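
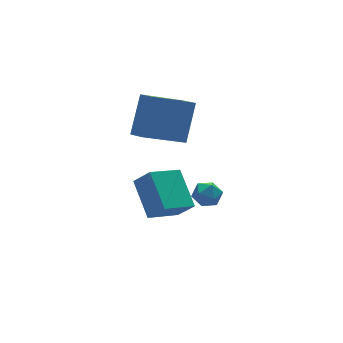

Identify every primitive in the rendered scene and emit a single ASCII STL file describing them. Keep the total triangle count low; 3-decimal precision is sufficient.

solid 
facet normal -0.990 -0.142 -0.007
outer loop
vertex -0.126 0.867 -2.901
vertex -0.032 0.221 -3.064
vertex -0.063 0.404 -2.417
endloop
endfacet
facet normal -0.809 0.368 0.458
outer loop
vertex -0.126 0.867 -2.901
vertex -0.063 0.404 -2.417
vertex 0.244 1.0 -2.354
endloop
endfacet
facet normal -0.464 0.880 0.100
outer loop
vertex -0.126 0.867 -2.901
vertex 0.244 1.0 -2.354
vertex 0.464 1.185 -2.962
endloop
endfacet
facet normal -0.431 0.687 -0.586
outer loop
vertex -0.126 0.867 -2.901
vertex 0.464 1.185 -2.962
vertex 0.294 0.704 -3.401
endloop
endfacet
facet normal -0.756 0.055 -0.653
outer loop
vertex -0.126 0.867 -2.901
vertex 0.294 0.704 -3.401
vertex -0.032 0.221 -3.064
endloop
endfacet
facet normal -0.356 0.085 0.930
outer loop
vertex 0.244 1.0 -2.354
vertex -0.063 0.404 -2.417
vertex 0.566 0.436 -2.179
endloop
endfacet
facet normal -0.647 -0.741 0.179
outer loop
vertex -0.063 0.404 -2.417
vertex -0.032 0.221 -3.064
vertex 0.396 -0.045 -2.618
endloop
endfacet
facet normal -0.269 -0.422 -0.866
outer loop
vertex -0.032 0.221 -3.064
vertex 0.294 0.704 -3.401
vertex 0.616 0.14 -3.226
endloop
endfacet
facet normal 0.256 0.601 -0.757
outer loop
vertex 0.294 0.704 -3.401
vertex 0.464 1.185 -2.962
vertex 0.923 0.736 -3.163
endloop
endfacet
facet normal 0.202 0.914 0.351
outer loop
vertex 0.464 1.185 -2.962
vertex 0.244 1.0 -2.354
vertex 0.892 0.919 -2.516
endloop
endfacet
facet normal 0.431 -0.687 0.586
outer loop
vertex 0.986 0.273 -2.679
vertex 0.566 0.436 -2.179
vertex 0.396 -0.045 -2.618
endloop
endfacet
facet normal 0.464 -0.880 -0.100
outer loop
vertex 0.986 0.273 -2.679
vertex 0.396 -0.045 -2.618
vertex 0.616 0.14 -3.226
endloop
endfacet
facet normal 0.809 -0.368 -0.458
outer loop
vertex 0.986 0.273 -2.679
vertex 0.616 0.14 -3.226
vertex 0.923 0.736 -3.163
endloop
endfacet
facet normal 0.990 0.142 0.007
outer loop
vertex 0.986 0.273 -2.679
vertex 0.923 0.736 -3.163
vertex 0.892 0.919 -2.516
endloop
endfacet
facet normal 0.756 -0.055 0.653
outer loop
vertex 0.986 0.273 -2.679
vertex 0.892 0.919 -2.516
vertex 0.566 0.436 -2.179
endloop
endfacet
facet normal -0.256 -0.601 0.757
outer loop
vertex 0.396 -0.045 -2.618
vertex 0.566 0.436 -2.179
vertex -0.063 0.404 -2.417
endloop
endfacet
facet normal -0.202 -0.914 -0.351
outer loop
vertex 0.616 0.14 -3.226
vertex 0.396 -0.045 -2.618
vertex -0.032 0.221 -3.064
endloop
endfacet
facet normal 0.356 -0.085 -0.930
outer loop
vertex 0.923 0.736 -3.163
vertex 0.616 0.14 -3.226
vertex 0.294 0.704 -3.401
endloop
endfacet
facet normal 0.647 0.741 -0.179
outer loop
vertex 0.892 0.919 -2.516
vertex 0.923 0.736 -3.163
vertex 0.464 1.185 -2.962
endloop
endfacet
facet normal 0.269 0.422 0.866
outer loop
vertex 0.566 0.436 -2.179
vertex 0.892 0.919 -2.516
vertex 0.244 1.0 -2.354
endloop
endfacet
facet normal -0.372 0.549 -0.749
outer loop
vertex -3.361 -1.411 -1.082
vertex -3.142 0.08 -0.098
vertex -1.953 -1.239 -1.656
endloop
endfacet
facet normal -0.121 -0.829 -0.546
outer loop
vertex -1.558 -1.82 -0.862
vertex -3.361 -1.411 -1.082
vertex -1.953 -1.239 -1.656
endloop
endfacet
facet normal -0.373 0.548 -0.749
outer loop
vertex -1.953 -1.239 -1.656
vertex -3.142 0.08 -0.098
vertex -1.734 0.253 -0.672
endloop
endfacet
facet normal 0.920 0.113 -0.375
outer loop
vertex -1.734 0.253 -0.672
vertex -1.558 -1.82 -0.862
vertex -1.953 -1.239 -1.656
endloop
endfacet
facet normal -0.920 -0.113 0.375
outer loop
vertex -3.361 -1.411 -1.082
vertex -2.747 -0.501 0.696
vertex -3.142 0.08 -0.098
endloop
endfacet
facet normal -0.121 -0.828 -0.547
outer loop
vertex -2.966 -1.993 -0.288
vertex -3.361 -1.411 -1.082
vertex -1.558 -1.82 -0.862
endloop
endfacet
facet normal -0.920 -0.112 0.375
outer loop
vertex -2.966 -1.993 -0.288
vertex -2.747 -0.501 0.696
vertex -3.361 -1.411 -1.082
endloop
endfacet
facet normal 0.121 0.829 0.546
outer loop
vertex -3.142 0.08 -0.098
vertex -2.747 -0.501 0.696
vertex -1.734 0.253 -0.672
endloop
endfacet
facet normal 0.920 0.113 -0.375
outer loop
vertex -1.339 -0.329 0.122
vertex -1.558 -1.82 -0.862
vertex -1.734 0.253 -0.672
endloop
endfacet
facet normal 0.122 0.828 0.547
outer loop
vertex -1.734 0.253 -0.672
vertex -2.747 -0.501 0.696
vertex -1.339 -0.329 0.122
endloop
endfacet
facet normal 0.373 -0.549 0.748
outer loop
vertex -1.339 -0.329 0.122
vertex -2.966 -1.993 -0.288
vertex -1.558 -1.82 -0.862
endloop
endfacet
facet normal 0.372 -0.548 0.749
outer loop
vertex -2.747 -0.501 0.696
vertex -2.966 -1.993 -0.288
vertex -1.339 -0.329 0.122
endloop
endfacet
facet normal -0.880 0.059 0.471
outer loop
vertex -1.388 1.722 3.054
vertex -1.499 2.456 2.755
vertex -2.255 0.968 1.529
endloop
endfacet
facet normal 0.140 -0.917 0.374
outer loop
vertex -0.381 0.844 0.525
vertex -1.388 1.722 3.054
vertex -2.255 0.968 1.529
endloop
endfacet
facet normal -0.880 0.058 0.472
outer loop
vertex -2.255 0.968 1.529
vertex -1.499 2.456 2.755
vertex -2.367 1.701 1.23
endloop
endfacet
facet normal -0.454 -0.395 -0.799
outer loop
vertex -2.367 1.701 1.23
vertex -0.381 0.844 0.525
vertex -2.255 0.968 1.529
endloop
endfacet
facet normal 0.454 0.394 0.799
outer loop
vertex -1.388 1.722 3.054
vertex 0.375 2.332 1.751
vertex -1.499 2.456 2.755
endloop
endfacet
facet normal 0.140 -0.917 0.374
outer loop
vertex 0.487 1.599 2.05
vertex -1.388 1.722 3.054
vertex -0.381 0.844 0.525
endloop
endfacet
facet normal 0.454 0.395 0.799
outer loop
vertex 0.487 1.599 2.05
vertex 0.375 2.332 1.751
vertex -1.388 1.722 3.054
endloop
endfacet
facet normal -0.140 0.917 -0.374
outer loop
vertex -1.499 2.456 2.755
vertex 0.375 2.332 1.751
vertex -2.367 1.701 1.23
endloop
endfacet
facet normal -0.454 -0.394 -0.799
outer loop
vertex -0.492 1.578 0.226
vertex -0.381 0.844 0.525
vertex -2.367 1.701 1.23
endloop
endfacet
facet normal -0.140 0.917 -0.374
outer loop
vertex -2.367 1.701 1.23
vertex 0.375 2.332 1.751
vertex -0.492 1.578 0.226
endloop
endfacet
facet normal 0.880 -0.059 -0.472
outer loop
vertex -0.492 1.578 0.226
vertex 0.487 1.599 2.05
vertex -0.381 0.844 0.525
endloop
endfacet
facet normal 0.880 -0.058 -0.472
outer loop
vertex 0.375 2.332 1.751
vertex 0.487 1.599 2.05
vertex -0.492 1.578 0.226
endloop
endfacet

endsolid


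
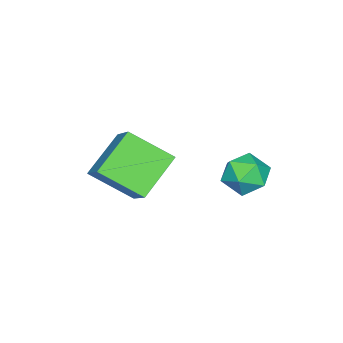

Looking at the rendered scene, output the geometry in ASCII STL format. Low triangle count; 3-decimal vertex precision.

solid 
facet normal -0.507 0.437 0.743
outer loop
vertex 0.669 3.04 0.352
vertex 0.691 2.131 0.901
vertex 1.473 2.841 1.017
endloop
endfacet
facet normal -0.102 0.912 0.396
outer loop
vertex 0.669 3.04 0.352
vertex 1.473 2.841 1.017
vertex 1.664 3.275 0.067
endloop
endfacet
facet normal -0.298 0.910 -0.289
outer loop
vertex 0.669 3.04 0.352
vertex 1.664 3.275 0.067
vertex 1.0 2.835 -0.635
endloop
endfacet
facet normal -0.824 0.433 -0.366
outer loop
vertex 0.669 3.04 0.352
vertex 1.0 2.835 -0.635
vertex 0.399 2.128 -0.12
endloop
endfacet
facet normal -0.952 0.141 0.272
outer loop
vertex 0.669 3.04 0.352
vertex 0.399 2.128 -0.12
vertex 0.691 2.131 0.901
endloop
endfacet
facet normal 0.577 0.693 0.433
outer loop
vertex 1.664 3.275 0.067
vertex 1.473 2.841 1.017
vertex 2.301 2.512 0.44
endloop
endfacet
facet normal -0.078 -0.077 0.994
outer loop
vertex 1.473 2.841 1.017
vertex 0.691 2.131 0.901
vertex 1.7 1.805 0.955
endloop
endfacet
facet normal -0.799 -0.555 0.230
outer loop
vertex 0.691 2.131 0.901
vertex 0.399 2.128 -0.12
vertex 1.036 1.365 0.253
endloop
endfacet
facet normal -0.591 -0.082 -0.802
outer loop
vertex 0.399 2.128 -0.12
vertex 1.0 2.835 -0.635
vertex 1.227 1.799 -0.697
endloop
endfacet
facet normal 0.259 0.689 -0.677
outer loop
vertex 1.0 2.835 -0.635
vertex 1.664 3.275 0.067
vertex 2.009 2.509 -0.581
endloop
endfacet
facet normal 0.824 -0.433 0.366
outer loop
vertex 2.031 1.6 -0.032
vertex 2.301 2.512 0.44
vertex 1.7 1.805 0.955
endloop
endfacet
facet normal 0.298 -0.910 0.289
outer loop
vertex 2.031 1.6 -0.032
vertex 1.7 1.805 0.955
vertex 1.036 1.365 0.253
endloop
endfacet
facet normal 0.102 -0.912 -0.396
outer loop
vertex 2.031 1.6 -0.032
vertex 1.036 1.365 0.253
vertex 1.227 1.799 -0.697
endloop
endfacet
facet normal 0.507 -0.437 -0.743
outer loop
vertex 2.031 1.6 -0.032
vertex 1.227 1.799 -0.697
vertex 2.009 2.509 -0.581
endloop
endfacet
facet normal 0.952 -0.141 -0.272
outer loop
vertex 2.031 1.6 -0.032
vertex 2.009 2.509 -0.581
vertex 2.301 2.512 0.44
endloop
endfacet
facet normal 0.591 0.082 0.802
outer loop
vertex 1.7 1.805 0.955
vertex 2.301 2.512 0.44
vertex 1.473 2.841 1.017
endloop
endfacet
facet normal -0.259 -0.689 0.677
outer loop
vertex 1.036 1.365 0.253
vertex 1.7 1.805 0.955
vertex 0.691 2.131 0.901
endloop
endfacet
facet normal -0.577 -0.693 -0.433
outer loop
vertex 1.227 1.799 -0.697
vertex 1.036 1.365 0.253
vertex 0.399 2.128 -0.12
endloop
endfacet
facet normal 0.078 0.077 -0.994
outer loop
vertex 2.009 2.509 -0.581
vertex 1.227 1.799 -0.697
vertex 1.0 2.835 -0.635
endloop
endfacet
facet normal 0.799 0.555 -0.230
outer loop
vertex 2.301 2.512 0.44
vertex 2.009 2.509 -0.581
vertex 1.664 3.275 0.067
endloop
endfacet
facet normal -0.806 0.148 0.573
outer loop
vertex 2.33 -2.738 1.285
vertex 3.474 -1.581 2.597
vertex 1.848 -0.975 0.152
endloop
endfacet
facet normal -0.548 -0.553 -0.628
outer loop
vertex 3.606 -1.299 -1.097
vertex 2.33 -2.738 1.285
vertex 1.848 -0.975 0.152
endloop
endfacet
facet normal -0.806 0.149 0.573
outer loop
vertex 1.848 -0.975 0.152
vertex 3.474 -1.581 2.597
vertex 2.993 0.181 1.463
endloop
endfacet
facet normal -0.224 0.820 -0.527
outer loop
vertex 2.993 0.181 1.463
vertex 3.606 -1.299 -1.097
vertex 1.848 -0.975 0.152
endloop
endfacet
facet normal 0.224 -0.820 0.528
outer loop
vertex 2.33 -2.738 1.285
vertex 5.232 -1.905 1.348
vertex 3.474 -1.581 2.597
endloop
endfacet
facet normal -0.548 -0.553 -0.628
outer loop
vertex 4.087 -3.061 0.037
vertex 2.33 -2.738 1.285
vertex 3.606 -1.299 -1.097
endloop
endfacet
facet normal 0.224 -0.820 0.527
outer loop
vertex 4.087 -3.061 0.037
vertex 5.232 -1.905 1.348
vertex 2.33 -2.738 1.285
endloop
endfacet
facet normal 0.548 0.553 0.627
outer loop
vertex 3.474 -1.581 2.597
vertex 5.232 -1.905 1.348
vertex 2.993 0.181 1.463
endloop
endfacet
facet normal -0.224 0.820 -0.527
outer loop
vertex 4.75 -0.142 0.215
vertex 3.606 -1.299 -1.097
vertex 2.993 0.181 1.463
endloop
endfacet
facet normal 0.548 0.553 0.628
outer loop
vertex 2.993 0.181 1.463
vertex 5.232 -1.905 1.348
vertex 4.75 -0.142 0.215
endloop
endfacet
facet normal 0.806 -0.148 -0.572
outer loop
vertex 4.75 -0.142 0.215
vertex 4.087 -3.061 0.037
vertex 3.606 -1.299 -1.097
endloop
endfacet
facet normal 0.806 -0.148 -0.573
outer loop
vertex 5.232 -1.905 1.348
vertex 4.087 -3.061 0.037
vertex 4.75 -0.142 0.215
endloop
endfacet

endsolid


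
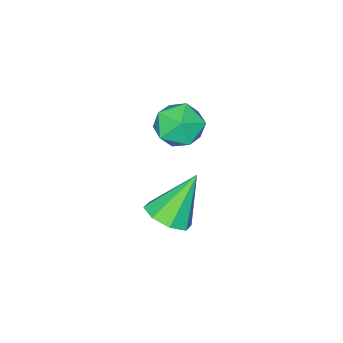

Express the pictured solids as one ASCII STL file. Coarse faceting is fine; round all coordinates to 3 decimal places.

solid 
facet normal 0.543 -0.141 -0.828
outer loop
vertex -2.157 0.257 -3.912
vertex -2.836 0.233 -4.353
vertex -2.326 0.817 -4.118
endloop
endfacet
facet normal 0.528 0.429 0.733
outer loop
vertex -2.157 0.257 -3.912
vertex -2.326 0.817 -4.118
vertex -3.824 0.487 -2.847
endloop
endfacet
facet normal 0.543 -0.141 -0.828
outer loop
vertex -2.326 0.817 -4.118
vertex -2.836 0.233 -4.353
vertex -2.794 1.034 -4.462
endloop
endfacet
facet normal 0.133 0.910 0.393
outer loop
vertex -2.326 0.817 -4.118
vertex -2.794 1.034 -4.462
vertex -3.824 0.487 -2.847
endloop
endfacet
facet normal 0.543 -0.141 -0.828
outer loop
vertex -2.794 1.034 -4.462
vertex -2.836 0.233 -4.353
vertex -3.286 0.782 -4.742
endloop
endfacet
facet normal -0.459 0.888 0.008
outer loop
vertex -2.794 1.034 -4.462
vertex -3.286 0.782 -4.742
vertex -3.824 0.487 -2.847
endloop
endfacet
facet normal 0.544 -0.141 -0.827
outer loop
vertex -3.286 0.782 -4.742
vertex -2.836 0.233 -4.353
vertex -3.515 0.208 -4.795
endloop
endfacet
facet normal -0.904 0.379 -0.198
outer loop
vertex -3.286 0.782 -4.742
vertex -3.515 0.208 -4.795
vertex -3.824 0.487 -2.847
endloop
endfacet
facet normal 0.544 -0.140 -0.828
outer loop
vertex -3.515 0.208 -4.795
vertex -2.836 0.233 -4.353
vertex -3.345 -0.351 -4.589
endloop
endfacet
facet normal -0.940 -0.324 -0.103
outer loop
vertex -3.515 0.208 -4.795
vertex -3.345 -0.351 -4.589
vertex -3.824 0.487 -2.847
endloop
endfacet
facet normal 0.544 -0.139 -0.828
outer loop
vertex -3.345 -0.351 -4.589
vertex -2.836 0.233 -4.353
vertex -2.877 -0.569 -4.245
endloop
endfacet
facet normal -0.547 -0.803 0.236
outer loop
vertex -3.345 -0.351 -4.589
vertex -2.877 -0.569 -4.245
vertex -3.824 0.487 -2.847
endloop
endfacet
facet normal 0.543 -0.139 -0.828
outer loop
vertex -2.877 -0.569 -4.245
vertex -2.836 0.233 -4.353
vertex -2.385 -0.317 -3.965
endloop
endfacet
facet normal 0.046 -0.782 0.622
outer loop
vertex -2.877 -0.569 -4.245
vertex -2.385 -0.317 -3.965
vertex -3.824 0.487 -2.847
endloop
endfacet
facet normal 0.543 -0.139 -0.828
outer loop
vertex -2.385 -0.317 -3.965
vertex -2.836 0.233 -4.353
vertex -2.157 0.257 -3.912
endloop
endfacet
facet normal 0.491 -0.272 0.828
outer loop
vertex -2.385 -0.317 -3.965
vertex -2.157 0.257 -3.912
vertex -3.824 0.487 -2.847
endloop
endfacet
facet normal 0.166 0.936 0.310
outer loop
vertex -3.279 0.704 -0.89
vertex -4.001 0.664 -0.383
vertex -3.218 0.417 -0.056
endloop
endfacet
facet normal 0.779 0.608 0.152
outer loop
vertex -3.279 0.704 -0.89
vertex -3.218 0.417 -0.056
vertex -2.772 0.006 -0.699
endloop
endfacet
facet normal 0.749 0.399 -0.529
outer loop
vertex -3.279 0.704 -0.89
vertex -2.772 0.006 -0.699
vertex -3.279 -0.001 -1.422
endloop
endfacet
facet normal 0.115 0.598 -0.793
outer loop
vertex -3.279 0.704 -0.89
vertex -3.279 -0.001 -1.422
vertex -4.039 0.405 -1.226
endloop
endfacet
facet normal -0.244 0.930 -0.275
outer loop
vertex -3.279 0.704 -0.89
vertex -4.039 0.405 -1.226
vertex -4.001 0.664 -0.383
endloop
endfacet
facet normal 0.828 0.023 0.560
outer loop
vertex -2.772 0.006 -0.699
vertex -3.218 0.417 -0.056
vertex -3.181 -0.465 -0.074
endloop
endfacet
facet normal -0.165 0.556 0.815
outer loop
vertex -3.218 0.417 -0.056
vertex -4.001 0.664 -0.383
vertex -3.941 -0.059 0.122
endloop
endfacet
facet normal -0.828 0.546 -0.130
outer loop
vertex -4.001 0.664 -0.383
vertex -4.039 0.405 -1.226
vertex -4.448 -0.066 -0.601
endloop
endfacet
facet normal -0.245 0.010 -0.969
outer loop
vertex -4.039 0.405 -1.226
vertex -3.279 -0.001 -1.422
vertex -4.002 -0.477 -1.244
endloop
endfacet
facet normal 0.779 -0.315 -0.543
outer loop
vertex -3.279 -0.001 -1.422
vertex -2.772 0.006 -0.699
vertex -3.219 -0.724 -0.917
endloop
endfacet
facet normal -0.115 -0.598 0.793
outer loop
vertex -3.941 -0.764 -0.41
vertex -3.181 -0.465 -0.074
vertex -3.941 -0.059 0.122
endloop
endfacet
facet normal -0.749 -0.399 0.529
outer loop
vertex -3.941 -0.764 -0.41
vertex -3.941 -0.059 0.122
vertex -4.448 -0.066 -0.601
endloop
endfacet
facet normal -0.779 -0.608 -0.152
outer loop
vertex -3.941 -0.764 -0.41
vertex -4.448 -0.066 -0.601
vertex -4.002 -0.477 -1.244
endloop
endfacet
facet normal -0.166 -0.936 -0.310
outer loop
vertex -3.941 -0.764 -0.41
vertex -4.002 -0.477 -1.244
vertex -3.219 -0.724 -0.917
endloop
endfacet
facet normal 0.244 -0.930 0.275
outer loop
vertex -3.941 -0.764 -0.41
vertex -3.219 -0.724 -0.917
vertex -3.181 -0.465 -0.074
endloop
endfacet
facet normal 0.245 -0.010 0.969
outer loop
vertex -3.941 -0.059 0.122
vertex -3.181 -0.465 -0.074
vertex -3.218 0.417 -0.056
endloop
endfacet
facet normal -0.779 0.315 0.543
outer loop
vertex -4.448 -0.066 -0.601
vertex -3.941 -0.059 0.122
vertex -4.001 0.664 -0.383
endloop
endfacet
facet normal -0.828 -0.023 -0.560
outer loop
vertex -4.002 -0.477 -1.244
vertex -4.448 -0.066 -0.601
vertex -4.039 0.405 -1.226
endloop
endfacet
facet normal 0.165 -0.556 -0.815
outer loop
vertex -3.219 -0.724 -0.917
vertex -4.002 -0.477 -1.244
vertex -3.279 -0.001 -1.422
endloop
endfacet
facet normal 0.828 -0.546 0.130
outer loop
vertex -3.181 -0.465 -0.074
vertex -3.219 -0.724 -0.917
vertex -2.772 0.006 -0.699
endloop
endfacet

endsolid


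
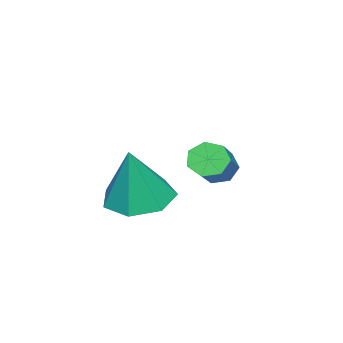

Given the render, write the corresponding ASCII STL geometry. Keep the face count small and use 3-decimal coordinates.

solid 
facet normal -0.810 -0.298 -0.505
outer loop
vertex -3.172 -0.44 -1.831
vertex -3.514 -0.426 -1.29
vertex -3.421 0.043 -1.716
endloop
endfacet
facet normal 0.378 0.394 -0.838
outer loop
vertex -3.172 -0.44 -1.831
vertex -3.421 0.043 -1.716
vertex -1.503 0.173 -0.79
endloop
endfacet
facet normal 0.378 0.395 -0.838
outer loop
vertex -1.503 0.173 -0.79
vertex -3.421 0.043 -1.716
vertex -1.753 0.656 -0.675
endloop
endfacet
facet normal 0.809 0.298 0.507
outer loop
vertex -1.503 0.173 -0.79
vertex -1.753 0.656 -0.675
vertex -1.846 0.186 -0.25
endloop
endfacet
facet normal -0.809 -0.299 -0.506
outer loop
vertex -3.421 0.043 -1.716
vertex -3.514 -0.426 -1.29
vertex -3.741 0.172 -1.28
endloop
endfacet
facet normal -0.116 0.926 -0.359
outer loop
vertex -3.421 0.043 -1.716
vertex -3.741 0.172 -1.28
vertex -1.753 0.656 -0.675
endloop
endfacet
facet normal -0.116 0.926 -0.359
outer loop
vertex -1.753 0.656 -0.675
vertex -3.741 0.172 -1.28
vertex -2.072 0.785 -0.239
endloop
endfacet
facet normal 0.810 0.296 0.505
outer loop
vertex -1.753 0.656 -0.675
vertex -2.072 0.785 -0.239
vertex -1.846 0.186 -0.25
endloop
endfacet
facet normal -0.810 -0.299 -0.504
outer loop
vertex -3.741 0.172 -1.28
vertex -3.514 -0.426 -1.29
vertex -3.889 -0.149 -0.852
endloop
endfacet
facet normal -0.522 0.759 0.389
outer loop
vertex -3.741 0.172 -1.28
vertex -3.889 -0.149 -0.852
vertex -2.072 0.785 -0.239
endloop
endfacet
facet normal -0.522 0.760 0.388
outer loop
vertex -2.072 0.785 -0.239
vertex -3.889 -0.149 -0.852
vertex -2.221 0.464 0.189
endloop
endfacet
facet normal 0.811 0.297 0.505
outer loop
vertex -2.072 0.785 -0.239
vertex -2.221 0.464 0.189
vertex -1.846 0.186 -0.25
endloop
endfacet
facet normal -0.810 -0.297 -0.506
outer loop
vertex -3.889 -0.149 -0.852
vertex -3.514 -0.426 -1.29
vertex -3.756 -0.679 -0.754
endloop
endfacet
facet normal -0.535 0.022 0.845
outer loop
vertex -3.889 -0.149 -0.852
vertex -3.756 -0.679 -0.754
vertex -2.221 0.464 0.189
endloop
endfacet
facet normal -0.535 0.021 0.845
outer loop
vertex -2.221 0.464 0.189
vertex -3.756 -0.679 -0.754
vertex -2.087 -0.066 0.287
endloop
endfacet
facet normal 0.811 0.298 0.504
outer loop
vertex -2.221 0.464 0.189
vertex -2.087 -0.066 0.287
vertex -1.846 0.186 -0.25
endloop
endfacet
facet normal -0.810 -0.297 -0.506
outer loop
vertex -3.756 -0.679 -0.754
vertex -3.514 -0.426 -1.29
vertex -3.44 -1.019 -1.06
endloop
endfacet
facet normal -0.145 -0.733 0.665
outer loop
vertex -3.756 -0.679 -0.754
vertex -3.44 -1.019 -1.06
vertex -2.087 -0.066 0.287
endloop
endfacet
facet normal -0.145 -0.733 0.665
outer loop
vertex -2.087 -0.066 0.287
vertex -3.44 -1.019 -1.06
vertex -1.772 -0.406 -0.019
endloop
endfacet
facet normal 0.811 0.298 0.504
outer loop
vertex -2.087 -0.066 0.287
vertex -1.772 -0.406 -0.019
vertex -1.846 0.186 -0.25
endloop
endfacet
facet normal -0.811 -0.297 -0.504
outer loop
vertex -3.44 -1.019 -1.06
vertex -3.514 -0.426 -1.29
vertex -3.181 -0.913 -1.539
endloop
endfacet
facet normal 0.354 -0.935 -0.016
outer loop
vertex -3.44 -1.019 -1.06
vertex -3.181 -0.913 -1.539
vertex -1.772 -0.406 -0.019
endloop
endfacet
facet normal 0.353 -0.935 -0.015
outer loop
vertex -1.772 -0.406 -0.019
vertex -3.181 -0.913 -1.539
vertex -1.512 -0.3 -0.498
endloop
endfacet
facet normal 0.810 0.298 0.505
outer loop
vertex -1.772 -0.406 -0.019
vertex -1.512 -0.3 -0.498
vertex -1.846 0.186 -0.25
endloop
endfacet
facet normal -0.811 -0.296 -0.505
outer loop
vertex -3.181 -0.913 -1.539
vertex -3.514 -0.426 -1.29
vertex -3.172 -0.44 -1.831
endloop
endfacet
facet normal 0.586 -0.434 -0.684
outer loop
vertex -3.181 -0.913 -1.539
vertex -3.172 -0.44 -1.831
vertex -1.512 -0.3 -0.498
endloop
endfacet
facet normal 0.586 -0.434 -0.684
outer loop
vertex -1.512 -0.3 -0.498
vertex -3.172 -0.44 -1.831
vertex -1.503 0.173 -0.79
endloop
endfacet
facet normal 0.809 0.297 0.507
outer loop
vertex -1.512 -0.3 -0.498
vertex -1.503 0.173 -0.79
vertex -1.846 0.186 -0.25
endloop
endfacet
facet normal -0.295 -0.015 -0.955
outer loop
vertex 0.611 -1.712 -1.575
vertex -0.198 -1.055 -1.335
vertex 0.795 -0.805 -1.646
endloop
endfacet
facet normal 0.971 -0.185 0.154
outer loop
vertex 0.611 -1.712 -1.575
vertex 0.795 -0.805 -1.646
vertex 0.398 -1.025 0.595
endloop
endfacet
facet normal -0.295 -0.015 -0.955
outer loop
vertex 0.795 -0.805 -1.646
vertex -0.198 -1.055 -1.335
vertex 0.23 -0.086 -1.483
endloop
endfacet
facet normal 0.792 0.578 0.197
outer loop
vertex 0.795 -0.805 -1.646
vertex 0.23 -0.086 -1.483
vertex 0.398 -1.025 0.595
endloop
endfacet
facet normal -0.296 -0.015 -0.955
outer loop
vertex 0.23 -0.086 -1.483
vertex -0.198 -1.055 -1.335
vertex -0.657 -0.097 -1.208
endloop
endfacet
facet normal 0.113 0.909 0.402
outer loop
vertex 0.23 -0.086 -1.483
vertex -0.657 -0.097 -1.208
vertex 0.398 -1.025 0.595
endloop
endfacet
facet normal -0.296 -0.015 -0.955
outer loop
vertex -0.657 -0.097 -1.208
vertex -0.198 -1.055 -1.335
vertex -1.198 -0.829 -1.029
endloop
endfacet
facet normal -0.556 0.561 0.614
outer loop
vertex -0.657 -0.097 -1.208
vertex -1.198 -0.829 -1.029
vertex 0.398 -1.025 0.595
endloop
endfacet
facet normal -0.295 -0.014 -0.955
outer loop
vertex -1.198 -0.829 -1.029
vertex -0.198 -1.055 -1.335
vertex -0.987 -1.732 -1.081
endloop
endfacet
facet normal -0.710 -0.205 0.673
outer loop
vertex -1.198 -0.829 -1.029
vertex -0.987 -1.732 -1.081
vertex 0.398 -1.025 0.595
endloop
endfacet
facet normal -0.295 -0.015 -0.955
outer loop
vertex -0.987 -1.732 -1.081
vertex -0.198 -1.055 -1.335
vertex -0.182 -2.125 -1.323
endloop
endfacet
facet normal -0.235 -0.811 0.536
outer loop
vertex -0.987 -1.732 -1.081
vertex -0.182 -2.125 -1.323
vertex 0.398 -1.025 0.595
endloop
endfacet
facet normal -0.296 -0.015 -0.955
outer loop
vertex -0.182 -2.125 -1.323
vertex -0.198 -1.055 -1.335
vertex 0.611 -1.712 -1.575
endloop
endfacet
facet normal 0.514 -0.802 0.304
outer loop
vertex -0.182 -2.125 -1.323
vertex 0.611 -1.712 -1.575
vertex 0.398 -1.025 0.595
endloop
endfacet

endsolid


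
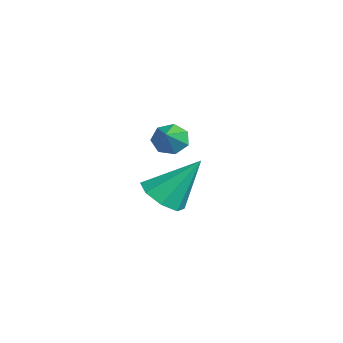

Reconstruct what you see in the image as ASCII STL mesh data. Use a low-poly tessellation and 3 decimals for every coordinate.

solid 
facet normal -0.760 0.319 -0.567
outer loop
vertex 1.939 0.486 0.266
vertex 1.553 0.421 0.747
vertex 1.884 0.918 0.583
endloop
endfacet
facet normal 0.920 0.301 -0.250
outer loop
vertex 1.939 0.486 0.266
vertex 1.884 0.918 0.583
vertex 2.367 0.079 1.353
endloop
endfacet
facet normal -0.760 0.320 -0.565
outer loop
vertex 1.884 0.918 0.583
vertex 1.553 0.421 0.747
vertex 1.581 0.975 1.023
endloop
endfacet
facet normal 0.637 0.687 0.349
outer loop
vertex 1.884 0.918 0.583
vertex 1.581 0.975 1.023
vertex 2.367 0.079 1.353
endloop
endfacet
facet normal -0.760 0.320 -0.566
outer loop
vertex 1.581 0.975 1.023
vertex 1.553 0.421 0.747
vertex 1.256 0.615 1.256
endloop
endfacet
facet normal 0.138 0.447 0.884
outer loop
vertex 1.581 0.975 1.023
vertex 1.256 0.615 1.256
vertex 2.367 0.079 1.353
endloop
endfacet
facet normal -0.761 0.319 -0.565
outer loop
vertex 1.256 0.615 1.256
vertex 1.553 0.421 0.747
vertex 1.155 0.108 1.106
endloop
endfacet
facet normal -0.199 -0.241 0.950
outer loop
vertex 1.256 0.615 1.256
vertex 1.155 0.108 1.106
vertex 2.367 0.079 1.353
endloop
endfacet
facet normal -0.761 0.318 -0.566
outer loop
vertex 1.155 0.108 1.106
vertex 1.553 0.421 0.747
vertex 1.354 -0.163 0.686
endloop
endfacet
facet normal -0.122 -0.859 0.497
outer loop
vertex 1.155 0.108 1.106
vertex 1.354 -0.163 0.686
vertex 2.367 0.079 1.353
endloop
endfacet
facet normal -0.760 0.318 -0.566
outer loop
vertex 1.354 -0.163 0.686
vertex 1.553 0.421 0.747
vertex 1.703 0.005 0.312
endloop
endfacet
facet normal 0.312 -0.941 -0.132
outer loop
vertex 1.354 -0.163 0.686
vertex 1.703 0.005 0.312
vertex 2.367 0.079 1.353
endloop
endfacet
facet normal -0.760 0.319 -0.567
outer loop
vertex 1.703 0.005 0.312
vertex 1.553 0.421 0.747
vertex 1.939 0.486 0.266
endloop
endfacet
facet normal 0.776 -0.425 -0.465
outer loop
vertex 1.703 0.005 0.312
vertex 1.939 0.486 0.266
vertex 2.367 0.079 1.353
endloop
endfacet
facet normal -0.125 -0.607 -0.785
outer loop
vertex -0.899 0.708 -3.418
vertex -1.8 0.969 -3.476
vertex -0.993 1.279 -3.845
endloop
endfacet
facet normal 0.956 0.260 0.137
outer loop
vertex -0.899 0.708 -3.418
vertex -0.993 1.279 -3.845
vertex -1.54 2.231 -1.844
endloop
endfacet
facet normal -0.126 -0.607 -0.785
outer loop
vertex -0.993 1.279 -3.845
vertex -1.8 0.969 -3.476
vertex -1.56 1.669 -4.056
endloop
endfacet
facet normal 0.605 0.770 -0.201
outer loop
vertex -0.993 1.279 -3.845
vertex -1.56 1.669 -4.056
vertex -1.54 2.231 -1.844
endloop
endfacet
facet normal -0.125 -0.607 -0.785
outer loop
vertex -1.56 1.669 -4.056
vertex -1.8 0.969 -3.476
vertex -2.267 1.648 -3.927
endloop
endfacet
facet normal -0.073 0.967 -0.245
outer loop
vertex -1.56 1.669 -4.056
vertex -2.267 1.648 -3.927
vertex -1.54 2.231 -1.844
endloop
endfacet
facet normal -0.125 -0.607 -0.784
outer loop
vertex -2.267 1.648 -3.927
vertex -1.8 0.969 -3.476
vertex -2.701 1.23 -3.534
endloop
endfacet
facet normal -0.678 0.734 0.031
outer loop
vertex -2.267 1.648 -3.927
vertex -2.701 1.23 -3.534
vertex -1.54 2.231 -1.844
endloop
endfacet
facet normal -0.125 -0.607 -0.785
outer loop
vertex -2.701 1.23 -3.534
vertex -1.8 0.969 -3.476
vertex -2.607 0.658 -3.107
endloop
endfacet
facet normal -0.859 0.208 0.467
outer loop
vertex -2.701 1.23 -3.534
vertex -2.607 0.658 -3.107
vertex -1.54 2.231 -1.844
endloop
endfacet
facet normal -0.125 -0.606 -0.785
outer loop
vertex -2.607 0.658 -3.107
vertex -1.8 0.969 -3.476
vertex -2.04 0.269 -2.897
endloop
endfacet
facet normal -0.507 -0.304 0.807
outer loop
vertex -2.607 0.658 -3.107
vertex -2.04 0.269 -2.897
vertex -1.54 2.231 -1.844
endloop
endfacet
facet normal -0.125 -0.607 -0.785
outer loop
vertex -2.04 0.269 -2.897
vertex -1.8 0.969 -3.476
vertex -1.333 0.289 -3.025
endloop
endfacet
facet normal 0.168 -0.499 0.850
outer loop
vertex -2.04 0.269 -2.897
vertex -1.333 0.289 -3.025
vertex -1.54 2.231 -1.844
endloop
endfacet
facet normal -0.125 -0.607 -0.785
outer loop
vertex -1.333 0.289 -3.025
vertex -1.8 0.969 -3.476
vertex -0.899 0.708 -3.418
endloop
endfacet
facet normal 0.775 -0.266 0.573
outer loop
vertex -1.333 0.289 -3.025
vertex -0.899 0.708 -3.418
vertex -1.54 2.231 -1.844
endloop
endfacet

endsolid


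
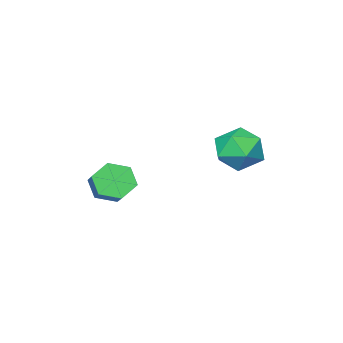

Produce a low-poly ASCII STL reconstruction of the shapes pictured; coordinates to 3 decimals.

solid 
facet normal -0.738 0.140 0.660
outer loop
vertex -2.756 2.79 2.664
vertex -2.136 2.37 3.447
vertex -2.111 3.434 3.249
endloop
endfacet
facet normal -0.762 0.632 0.144
outer loop
vertex -2.756 2.79 2.664
vertex -2.111 3.434 3.249
vertex -2.194 3.578 2.179
endloop
endfacet
facet normal -0.826 0.293 -0.482
outer loop
vertex -2.756 2.79 2.664
vertex -2.194 3.578 2.179
vertex -2.269 2.602 1.715
endloop
endfacet
facet normal -0.842 -0.408 -0.351
outer loop
vertex -2.756 2.79 2.664
vertex -2.269 2.602 1.715
vertex -2.234 1.855 2.499
endloop
endfacet
facet normal -0.788 -0.503 0.355
outer loop
vertex -2.756 2.79 2.664
vertex -2.234 1.855 2.499
vertex -2.136 2.37 3.447
endloop
endfacet
facet normal -0.139 0.980 0.143
outer loop
vertex -2.194 3.578 2.179
vertex -2.111 3.434 3.249
vertex -1.226 3.645 2.661
endloop
endfacet
facet normal -0.101 0.184 0.978
outer loop
vertex -2.111 3.434 3.249
vertex -2.136 2.37 3.447
vertex -1.191 2.898 3.445
endloop
endfacet
facet normal -0.182 -0.856 0.484
outer loop
vertex -2.136 2.37 3.447
vertex -2.234 1.855 2.499
vertex -1.266 1.922 2.981
endloop
endfacet
facet normal -0.270 -0.703 -0.658
outer loop
vertex -2.234 1.855 2.499
vertex -2.269 2.602 1.715
vertex -1.349 2.066 1.911
endloop
endfacet
facet normal -0.243 0.432 -0.869
outer loop
vertex -2.269 2.602 1.715
vertex -2.194 3.578 2.179
vertex -1.324 3.13 1.713
endloop
endfacet
facet normal 0.842 0.408 0.351
outer loop
vertex -0.704 2.71 2.496
vertex -1.226 3.645 2.661
vertex -1.191 2.898 3.445
endloop
endfacet
facet normal 0.826 -0.293 0.482
outer loop
vertex -0.704 2.71 2.496
vertex -1.191 2.898 3.445
vertex -1.266 1.922 2.981
endloop
endfacet
facet normal 0.762 -0.632 -0.144
outer loop
vertex -0.704 2.71 2.496
vertex -1.266 1.922 2.981
vertex -1.349 2.066 1.911
endloop
endfacet
facet normal 0.738 -0.140 -0.660
outer loop
vertex -0.704 2.71 2.496
vertex -1.349 2.066 1.911
vertex -1.324 3.13 1.713
endloop
endfacet
facet normal 0.788 0.503 -0.355
outer loop
vertex -0.704 2.71 2.496
vertex -1.324 3.13 1.713
vertex -1.226 3.645 2.661
endloop
endfacet
facet normal 0.270 0.703 0.658
outer loop
vertex -1.191 2.898 3.445
vertex -1.226 3.645 2.661
vertex -2.111 3.434 3.249
endloop
endfacet
facet normal 0.243 -0.432 0.869
outer loop
vertex -1.266 1.922 2.981
vertex -1.191 2.898 3.445
vertex -2.136 2.37 3.447
endloop
endfacet
facet normal 0.139 -0.980 -0.143
outer loop
vertex -1.349 2.066 1.911
vertex -1.266 1.922 2.981
vertex -2.234 1.855 2.499
endloop
endfacet
facet normal 0.101 -0.184 -0.978
outer loop
vertex -1.324 3.13 1.713
vertex -1.349 2.066 1.911
vertex -2.269 2.602 1.715
endloop
endfacet
facet normal 0.182 0.856 -0.484
outer loop
vertex -1.226 3.645 2.661
vertex -1.324 3.13 1.713
vertex -2.194 3.578 2.179
endloop
endfacet
facet normal -0.426 -0.728 -0.537
outer loop
vertex 2.711 -0.534 1.193
vertex 2.083 -0.005 0.974
vertex 2.781 -0.058 0.492
endloop
endfacet
facet normal 0.901 -0.396 -0.179
outer loop
vertex 2.711 -0.534 1.193
vertex 2.781 -0.058 0.492
vertex 3.244 0.375 1.864
endloop
endfacet
facet normal 0.900 -0.397 -0.179
outer loop
vertex 3.244 0.375 1.864
vertex 2.781 -0.058 0.492
vertex 3.315 0.851 1.164
endloop
endfacet
facet normal 0.427 0.727 0.538
outer loop
vertex 3.244 0.375 1.864
vertex 3.315 0.851 1.164
vertex 2.617 0.905 1.646
endloop
endfacet
facet normal -0.427 -0.727 -0.538
outer loop
vertex 2.781 -0.058 0.492
vertex 2.083 -0.005 0.974
vertex 2.154 0.472 0.274
endloop
endfacet
facet normal 0.522 0.287 -0.803
outer loop
vertex 2.781 -0.058 0.492
vertex 2.154 0.472 0.274
vertex 3.315 0.851 1.164
endloop
endfacet
facet normal 0.522 0.287 -0.803
outer loop
vertex 3.315 0.851 1.164
vertex 2.154 0.472 0.274
vertex 2.687 1.381 0.945
endloop
endfacet
facet normal 0.427 0.728 0.537
outer loop
vertex 3.315 0.851 1.164
vertex 2.687 1.381 0.945
vertex 2.617 0.905 1.646
endloop
endfacet
facet normal -0.427 -0.727 -0.538
outer loop
vertex 2.154 0.472 0.274
vertex 2.083 -0.005 0.974
vertex 1.456 0.525 0.756
endloop
endfacet
facet normal -0.379 0.683 -0.624
outer loop
vertex 2.154 0.472 0.274
vertex 1.456 0.525 0.756
vertex 2.687 1.381 0.945
endloop
endfacet
facet normal -0.379 0.683 -0.624
outer loop
vertex 2.687 1.381 0.945
vertex 1.456 0.525 0.756
vertex 1.989 1.434 1.427
endloop
endfacet
facet normal 0.426 0.728 0.537
outer loop
vertex 2.687 1.381 0.945
vertex 1.989 1.434 1.427
vertex 2.617 0.905 1.646
endloop
endfacet
facet normal -0.427 -0.727 -0.538
outer loop
vertex 1.456 0.525 0.756
vertex 2.083 -0.005 0.974
vertex 1.385 0.049 1.456
endloop
endfacet
facet normal -0.901 0.396 0.178
outer loop
vertex 1.456 0.525 0.756
vertex 1.385 0.049 1.456
vertex 1.989 1.434 1.427
endloop
endfacet
facet normal -0.900 0.396 0.179
outer loop
vertex 1.989 1.434 1.427
vertex 1.385 0.049 1.456
vertex 1.919 0.958 2.128
endloop
endfacet
facet normal 0.426 0.728 0.537
outer loop
vertex 1.989 1.434 1.427
vertex 1.919 0.958 2.128
vertex 2.617 0.905 1.646
endloop
endfacet
facet normal -0.427 -0.728 -0.537
outer loop
vertex 1.385 0.049 1.456
vertex 2.083 -0.005 0.974
vertex 2.013 -0.481 1.675
endloop
endfacet
facet normal -0.522 -0.287 0.803
outer loop
vertex 1.385 0.049 1.456
vertex 2.013 -0.481 1.675
vertex 1.919 0.958 2.128
endloop
endfacet
facet normal -0.522 -0.287 0.803
outer loop
vertex 1.919 0.958 2.128
vertex 2.013 -0.481 1.675
vertex 2.546 0.428 2.346
endloop
endfacet
facet normal 0.427 0.727 0.538
outer loop
vertex 1.919 0.958 2.128
vertex 2.546 0.428 2.346
vertex 2.617 0.905 1.646
endloop
endfacet
facet normal -0.426 -0.728 -0.537
outer loop
vertex 2.013 -0.481 1.675
vertex 2.083 -0.005 0.974
vertex 2.711 -0.534 1.193
endloop
endfacet
facet normal 0.379 -0.683 0.624
outer loop
vertex 2.013 -0.481 1.675
vertex 2.711 -0.534 1.193
vertex 2.546 0.428 2.346
endloop
endfacet
facet normal 0.379 -0.683 0.624
outer loop
vertex 2.546 0.428 2.346
vertex 2.711 -0.534 1.193
vertex 3.244 0.375 1.864
endloop
endfacet
facet normal 0.427 0.727 0.538
outer loop
vertex 2.546 0.428 2.346
vertex 3.244 0.375 1.864
vertex 2.617 0.905 1.646
endloop
endfacet

endsolid


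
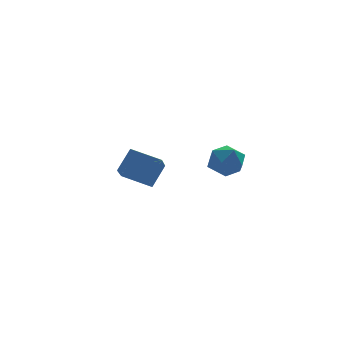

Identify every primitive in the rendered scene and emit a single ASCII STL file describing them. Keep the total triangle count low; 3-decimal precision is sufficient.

solid 
facet normal -0.798 0.514 0.315
outer loop
vertex 0.113 1.677 -2.046
vertex 0.829 2.163 -1.023
vertex 0.63 3.123 -3.096
endloop
endfacet
facet normal -0.534 -0.363 -0.763
outer loop
vertex 1.851 2.337 -3.577
vertex 0.113 1.677 -2.046
vertex 0.63 3.123 -3.096
endloop
endfacet
facet normal -0.798 0.514 0.315
outer loop
vertex 0.63 3.123 -3.096
vertex 0.829 2.163 -1.023
vertex 1.346 3.609 -2.073
endloop
endfacet
facet normal 0.278 0.777 -0.564
outer loop
vertex 1.346 3.609 -2.073
vertex 1.851 2.337 -3.577
vertex 0.63 3.123 -3.096
endloop
endfacet
facet normal -0.278 -0.777 0.564
outer loop
vertex 0.113 1.677 -2.046
vertex 2.05 1.377 -1.504
vertex 0.829 2.163 -1.023
endloop
endfacet
facet normal -0.534 -0.363 -0.763
outer loop
vertex 1.334 0.891 -2.527
vertex 0.113 1.677 -2.046
vertex 1.851 2.337 -3.577
endloop
endfacet
facet normal -0.278 -0.777 0.564
outer loop
vertex 1.334 0.891 -2.527
vertex 2.05 1.377 -1.504
vertex 0.113 1.677 -2.046
endloop
endfacet
facet normal 0.534 0.363 0.763
outer loop
vertex 0.829 2.163 -1.023
vertex 2.05 1.377 -1.504
vertex 1.346 3.609 -2.073
endloop
endfacet
facet normal 0.278 0.777 -0.564
outer loop
vertex 2.567 2.823 -2.554
vertex 1.851 2.337 -3.577
vertex 1.346 3.609 -2.073
endloop
endfacet
facet normal 0.534 0.363 0.763
outer loop
vertex 1.346 3.609 -2.073
vertex 2.05 1.377 -1.504
vertex 2.567 2.823 -2.554
endloop
endfacet
facet normal 0.798 -0.514 -0.315
outer loop
vertex 2.567 2.823 -2.554
vertex 1.334 0.891 -2.527
vertex 1.851 2.337 -3.577
endloop
endfacet
facet normal 0.798 -0.514 -0.315
outer loop
vertex 2.05 1.377 -1.504
vertex 1.334 0.891 -2.527
vertex 2.567 2.823 -2.554
endloop
endfacet
facet normal -0.371 -0.483 0.793
outer loop
vertex 3.125 -2.779 0.746
vertex 3.294 -3.571 0.343
vertex 3.922 -3.189 0.869
endloop
endfacet
facet normal -0.080 0.140 0.987
outer loop
vertex 3.125 -2.779 0.746
vertex 3.922 -3.189 0.869
vertex 3.889 -2.294 0.739
endloop
endfacet
facet normal -0.413 0.660 0.628
outer loop
vertex 3.125 -2.779 0.746
vertex 3.889 -2.294 0.739
vertex 3.239 -2.124 0.133
endloop
endfacet
facet normal -0.909 0.358 0.213
outer loop
vertex 3.125 -2.779 0.746
vertex 3.239 -2.124 0.133
vertex 2.871 -2.913 -0.111
endloop
endfacet
facet normal -0.882 -0.349 0.316
outer loop
vertex 3.125 -2.779 0.746
vertex 2.871 -2.913 -0.111
vertex 3.294 -3.571 0.343
endloop
endfacet
facet normal 0.605 0.136 0.784
outer loop
vertex 3.889 -2.294 0.739
vertex 3.922 -3.189 0.869
vertex 4.529 -2.787 0.331
endloop
endfacet
facet normal 0.134 -0.871 0.472
outer loop
vertex 3.922 -3.189 0.869
vertex 3.294 -3.571 0.343
vertex 4.161 -3.576 0.087
endloop
endfacet
facet normal -0.695 -0.654 -0.300
outer loop
vertex 3.294 -3.571 0.343
vertex 2.871 -2.913 -0.111
vertex 3.511 -3.406 -0.519
endloop
endfacet
facet normal -0.737 0.488 -0.467
outer loop
vertex 2.871 -2.913 -0.111
vertex 3.239 -2.124 0.133
vertex 3.478 -2.511 -0.649
endloop
endfacet
facet normal 0.066 0.977 0.204
outer loop
vertex 3.239 -2.124 0.133
vertex 3.889 -2.294 0.739
vertex 4.106 -2.129 -0.123
endloop
endfacet
facet normal 0.909 -0.358 -0.213
outer loop
vertex 4.275 -2.921 -0.526
vertex 4.529 -2.787 0.331
vertex 4.161 -3.576 0.087
endloop
endfacet
facet normal 0.413 -0.660 -0.628
outer loop
vertex 4.275 -2.921 -0.526
vertex 4.161 -3.576 0.087
vertex 3.511 -3.406 -0.519
endloop
endfacet
facet normal 0.080 -0.140 -0.987
outer loop
vertex 4.275 -2.921 -0.526
vertex 3.511 -3.406 -0.519
vertex 3.478 -2.511 -0.649
endloop
endfacet
facet normal 0.371 0.483 -0.793
outer loop
vertex 4.275 -2.921 -0.526
vertex 3.478 -2.511 -0.649
vertex 4.106 -2.129 -0.123
endloop
endfacet
facet normal 0.882 0.349 -0.316
outer loop
vertex 4.275 -2.921 -0.526
vertex 4.106 -2.129 -0.123
vertex 4.529 -2.787 0.331
endloop
endfacet
facet normal 0.737 -0.488 0.467
outer loop
vertex 4.161 -3.576 0.087
vertex 4.529 -2.787 0.331
vertex 3.922 -3.189 0.869
endloop
endfacet
facet normal -0.066 -0.977 -0.204
outer loop
vertex 3.511 -3.406 -0.519
vertex 4.161 -3.576 0.087
vertex 3.294 -3.571 0.343
endloop
endfacet
facet normal -0.605 -0.136 -0.784
outer loop
vertex 3.478 -2.511 -0.649
vertex 3.511 -3.406 -0.519
vertex 2.871 -2.913 -0.111
endloop
endfacet
facet normal -0.134 0.871 -0.472
outer loop
vertex 4.106 -2.129 -0.123
vertex 3.478 -2.511 -0.649
vertex 3.239 -2.124 0.133
endloop
endfacet
facet normal 0.695 0.654 0.300
outer loop
vertex 4.529 -2.787 0.331
vertex 4.106 -2.129 -0.123
vertex 3.889 -2.294 0.739
endloop
endfacet

endsolid


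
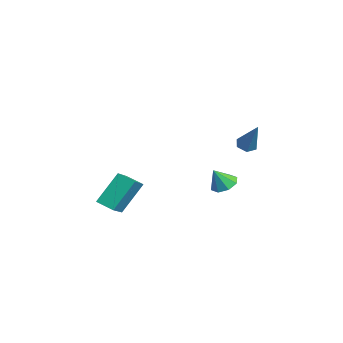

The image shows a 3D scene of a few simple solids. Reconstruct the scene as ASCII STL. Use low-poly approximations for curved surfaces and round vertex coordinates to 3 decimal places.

solid 
facet normal -0.719 0.452 -0.528
outer loop
vertex 0.691 -3.126 0.798
vertex 1.368 -2.441 0.463
vertex 1.108 -4.311 -0.784
endloop
endfacet
facet normal -0.663 -0.672 0.329
outer loop
vertex 2.172 -4.979 -0.003
vertex 0.691 -3.126 0.798
vertex 1.108 -4.311 -0.784
endloop
endfacet
facet normal -0.719 0.452 -0.528
outer loop
vertex 1.108 -4.311 -0.784
vertex 1.368 -2.441 0.463
vertex 1.785 -3.625 -1.119
endloop
endfacet
facet normal 0.207 -0.586 -0.783
outer loop
vertex 1.785 -3.625 -1.119
vertex 2.172 -4.979 -0.003
vertex 1.108 -4.311 -0.784
endloop
endfacet
facet normal -0.206 0.587 0.783
outer loop
vertex 0.691 -3.126 0.798
vertex 2.432 -3.109 1.244
vertex 1.368 -2.441 0.463
endloop
endfacet
facet normal -0.664 -0.672 0.328
outer loop
vertex 1.755 -3.795 1.579
vertex 0.691 -3.126 0.798
vertex 2.172 -4.979 -0.003
endloop
endfacet
facet normal -0.206 0.586 0.783
outer loop
vertex 1.755 -3.795 1.579
vertex 2.432 -3.109 1.244
vertex 0.691 -3.126 0.798
endloop
endfacet
facet normal 0.663 0.672 -0.328
outer loop
vertex 1.368 -2.441 0.463
vertex 2.432 -3.109 1.244
vertex 1.785 -3.625 -1.119
endloop
endfacet
facet normal 0.206 -0.587 -0.783
outer loop
vertex 2.849 -4.294 -0.338
vertex 2.172 -4.979 -0.003
vertex 1.785 -3.625 -1.119
endloop
endfacet
facet normal 0.664 0.672 -0.328
outer loop
vertex 1.785 -3.625 -1.119
vertex 2.432 -3.109 1.244
vertex 2.849 -4.294 -0.338
endloop
endfacet
facet normal 0.719 -0.452 0.528
outer loop
vertex 2.849 -4.294 -0.338
vertex 1.755 -3.795 1.579
vertex 2.172 -4.979 -0.003
endloop
endfacet
facet normal 0.719 -0.452 0.528
outer loop
vertex 2.432 -3.109 1.244
vertex 1.755 -3.795 1.579
vertex 2.849 -4.294 -0.338
endloop
endfacet
facet normal -0.538 -0.122 -0.834
outer loop
vertex 2.224 3.029 2.594
vertex 1.918 2.622 2.851
vertex 1.75 3.165 2.88
endloop
endfacet
facet normal 0.266 0.964 -0.017
outer loop
vertex 2.224 3.029 2.594
vertex 1.75 3.165 2.88
vertex 2.962 2.858 4.469
endloop
endfacet
facet normal -0.538 -0.122 -0.834
outer loop
vertex 1.75 3.165 2.88
vertex 1.918 2.622 2.851
vertex 1.444 2.758 3.137
endloop
endfacet
facet normal -0.497 0.699 0.514
outer loop
vertex 1.75 3.165 2.88
vertex 1.444 2.758 3.137
vertex 2.962 2.858 4.469
endloop
endfacet
facet normal -0.538 -0.123 -0.834
outer loop
vertex 1.444 2.758 3.137
vertex 1.918 2.622 2.851
vertex 1.613 2.214 3.108
endloop
endfacet
facet normal -0.632 -0.236 0.738
outer loop
vertex 1.444 2.758 3.137
vertex 1.613 2.214 3.108
vertex 2.962 2.858 4.469
endloop
endfacet
facet normal -0.538 -0.123 -0.834
outer loop
vertex 1.613 2.214 3.108
vertex 1.918 2.622 2.851
vertex 2.087 2.078 2.822
endloop
endfacet
facet normal -0.001 -0.904 0.428
outer loop
vertex 1.613 2.214 3.108
vertex 2.087 2.078 2.822
vertex 2.962 2.858 4.469
endloop
endfacet
facet normal -0.538 -0.123 -0.834
outer loop
vertex 2.087 2.078 2.822
vertex 1.918 2.622 2.851
vertex 2.392 2.485 2.565
endloop
endfacet
facet normal 0.763 -0.638 -0.104
outer loop
vertex 2.087 2.078 2.822
vertex 2.392 2.485 2.565
vertex 2.962 2.858 4.469
endloop
endfacet
facet normal -0.538 -0.122 -0.834
outer loop
vertex 2.392 2.485 2.565
vertex 1.918 2.622 2.851
vertex 2.224 3.029 2.594
endloop
endfacet
facet normal 0.898 0.295 -0.327
outer loop
vertex 2.392 2.485 2.565
vertex 2.224 3.029 2.594
vertex 2.962 2.858 4.469
endloop
endfacet
facet normal -0.081 0.489 -0.869
outer loop
vertex 2.149 1.669 -0.068
vertex 1.392 1.656 -0.005
vertex 1.941 2.134 0.213
endloop
endfacet
facet normal 0.845 0.056 0.532
outer loop
vertex 2.149 1.669 -0.068
vertex 1.941 2.134 0.213
vertex 1.488 1.064 1.045
endloop
endfacet
facet normal -0.080 0.488 -0.869
outer loop
vertex 1.941 2.134 0.213
vertex 1.392 1.656 -0.005
vertex 1.411 2.319 0.366
endloop
endfacet
facet normal 0.390 0.457 0.800
outer loop
vertex 1.941 2.134 0.213
vertex 1.411 2.319 0.366
vertex 1.488 1.064 1.045
endloop
endfacet
facet normal -0.081 0.488 -0.869
outer loop
vertex 1.411 2.319 0.366
vertex 1.392 1.656 -0.005
vertex 0.87 2.116 0.302
endloop
endfacet
facet normal -0.268 0.446 0.854
outer loop
vertex 1.411 2.319 0.366
vertex 0.87 2.116 0.302
vertex 1.488 1.064 1.045
endloop
endfacet
facet normal -0.079 0.489 -0.868
outer loop
vertex 0.87 2.116 0.302
vertex 1.392 1.656 -0.005
vertex 0.634 1.643 0.057
endloop
endfacet
facet normal -0.748 0.029 0.663
outer loop
vertex 0.87 2.116 0.302
vertex 0.634 1.643 0.057
vertex 1.488 1.064 1.045
endloop
endfacet
facet normal -0.079 0.490 -0.868
outer loop
vertex 0.634 1.643 0.057
vertex 1.392 1.656 -0.005
vertex 0.843 1.179 -0.224
endloop
endfacet
facet normal -0.764 -0.549 0.339
outer loop
vertex 0.634 1.643 0.057
vertex 0.843 1.179 -0.224
vertex 1.488 1.064 1.045
endloop
endfacet
facet normal -0.080 0.490 -0.868
outer loop
vertex 0.843 1.179 -0.224
vertex 1.392 1.656 -0.005
vertex 1.372 0.994 -0.377
endloop
endfacet
facet normal -0.311 -0.948 0.072
outer loop
vertex 0.843 1.179 -0.224
vertex 1.372 0.994 -0.377
vertex 1.488 1.064 1.045
endloop
endfacet
facet normal -0.079 0.490 -0.868
outer loop
vertex 1.372 0.994 -0.377
vertex 1.392 1.656 -0.005
vertex 1.914 1.197 -0.312
endloop
endfacet
facet normal 0.349 -0.937 0.018
outer loop
vertex 1.372 0.994 -0.377
vertex 1.914 1.197 -0.312
vertex 1.488 1.064 1.045
endloop
endfacet
facet normal -0.081 0.489 -0.868
outer loop
vertex 1.914 1.197 -0.312
vertex 1.392 1.656 -0.005
vertex 2.149 1.669 -0.068
endloop
endfacet
facet normal 0.828 -0.520 0.209
outer loop
vertex 1.914 1.197 -0.312
vertex 2.149 1.669 -0.068
vertex 1.488 1.064 1.045
endloop
endfacet

endsolid


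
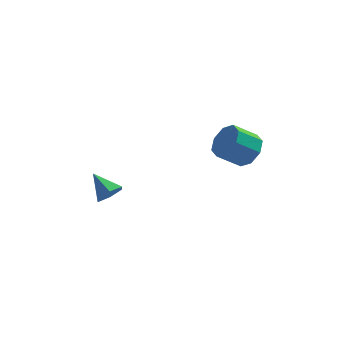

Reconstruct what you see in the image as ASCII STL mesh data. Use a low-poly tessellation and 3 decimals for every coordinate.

solid 
facet normal 0.532 -0.635 -0.559
outer loop
vertex -1.112 -0.282 -3.262
vertex -1.617 -0.75 -3.211
vertex -1.619 -0.295 -3.73
endloop
endfacet
facet normal 0.158 0.968 -0.198
outer loop
vertex -1.112 -0.282 -3.262
vertex -1.619 -0.295 -3.73
vertex -2.303 0.07 -2.489
endloop
endfacet
facet normal 0.532 -0.636 -0.560
outer loop
vertex -1.619 -0.295 -3.73
vertex -1.617 -0.75 -3.211
vertex -2.124 -0.762 -3.679
endloop
endfacet
facet normal -0.610 0.603 -0.514
outer loop
vertex -1.619 -0.295 -3.73
vertex -2.124 -0.762 -3.679
vertex -2.303 0.07 -2.489
endloop
endfacet
facet normal 0.532 -0.636 -0.560
outer loop
vertex -2.124 -0.762 -3.679
vertex -1.617 -0.75 -3.211
vertex -2.122 -1.217 -3.16
endloop
endfacet
facet normal -0.992 -0.097 -0.081
outer loop
vertex -2.124 -0.762 -3.679
vertex -2.122 -1.217 -3.16
vertex -2.303 0.07 -2.489
endloop
endfacet
facet normal 0.532 -0.636 -0.560
outer loop
vertex -2.122 -1.217 -3.16
vertex -1.617 -0.75 -3.211
vertex -1.615 -1.205 -2.692
endloop
endfacet
facet normal -0.606 -0.433 0.667
outer loop
vertex -2.122 -1.217 -3.16
vertex -1.615 -1.205 -2.692
vertex -2.303 0.07 -2.489
endloop
endfacet
facet normal 0.532 -0.635 -0.559
outer loop
vertex -1.615 -1.205 -2.692
vertex -1.617 -0.75 -3.211
vertex -1.11 -0.737 -2.743
endloop
endfacet
facet normal 0.163 -0.069 0.984
outer loop
vertex -1.615 -1.205 -2.692
vertex -1.11 -0.737 -2.743
vertex -2.303 0.07 -2.489
endloop
endfacet
facet normal 0.532 -0.635 -0.559
outer loop
vertex -1.11 -0.737 -2.743
vertex -1.617 -0.75 -3.211
vertex -1.112 -0.282 -3.262
endloop
endfacet
facet normal 0.545 0.632 0.552
outer loop
vertex -1.11 -0.737 -2.743
vertex -1.112 -0.282 -3.262
vertex -2.303 0.07 -2.489
endloop
endfacet
facet normal 0.780 0.154 -0.607
outer loop
vertex 4.317 -2.093 1.317
vertex 3.967 -2.594 0.74
vertex 3.937 -1.771 0.91
endloop
endfacet
facet normal 0.207 0.852 0.481
outer loop
vertex 4.317 -2.093 1.317
vertex 3.937 -1.771 0.91
vertex 3.343 -2.285 2.076
endloop
endfacet
facet normal 0.205 0.853 0.480
outer loop
vertex 3.343 -2.285 2.076
vertex 3.937 -1.771 0.91
vertex 2.962 -1.964 1.669
endloop
endfacet
facet normal -0.779 -0.154 0.608
outer loop
vertex 3.343 -2.285 2.076
vertex 2.962 -1.964 1.669
vertex 2.993 -2.786 1.5
endloop
endfacet
facet normal 0.779 0.154 -0.608
outer loop
vertex 3.937 -1.771 0.91
vertex 3.967 -2.594 0.74
vertex 3.574 -1.932 0.404
endloop
endfacet
facet normal -0.273 0.956 -0.108
outer loop
vertex 3.937 -1.771 0.91
vertex 3.574 -1.932 0.404
vertex 2.962 -1.964 1.669
endloop
endfacet
facet normal -0.274 0.956 -0.108
outer loop
vertex 2.962 -1.964 1.669
vertex 3.574 -1.932 0.404
vertex 2.6 -2.125 1.163
endloop
endfacet
facet normal -0.780 -0.154 0.607
outer loop
vertex 2.962 -1.964 1.669
vertex 2.6 -2.125 1.163
vertex 2.993 -2.786 1.5
endloop
endfacet
facet normal 0.779 0.155 -0.607
outer loop
vertex 3.574 -1.932 0.404
vertex 3.967 -2.594 0.74
vertex 3.442 -2.48 0.095
endloop
endfacet
facet normal -0.592 0.499 -0.633
outer loop
vertex 3.574 -1.932 0.404
vertex 3.442 -2.48 0.095
vertex 2.6 -2.125 1.163
endloop
endfacet
facet normal -0.591 0.500 -0.633
outer loop
vertex 2.6 -2.125 1.163
vertex 3.442 -2.48 0.095
vertex 2.467 -2.673 0.854
endloop
endfacet
facet normal -0.779 -0.154 0.608
outer loop
vertex 2.6 -2.125 1.163
vertex 2.467 -2.673 0.854
vertex 2.993 -2.786 1.5
endloop
endfacet
facet normal 0.779 0.154 -0.607
outer loop
vertex 3.442 -2.48 0.095
vertex 3.967 -2.594 0.74
vertex 3.617 -3.095 0.164
endloop
endfacet
facet normal -0.564 -0.249 -0.788
outer loop
vertex 3.442 -2.48 0.095
vertex 3.617 -3.095 0.164
vertex 2.467 -2.673 0.854
endloop
endfacet
facet normal -0.564 -0.250 -0.787
outer loop
vertex 2.467 -2.673 0.854
vertex 3.617 -3.095 0.164
vertex 2.643 -3.287 0.923
endloop
endfacet
facet normal -0.779 -0.155 0.607
outer loop
vertex 2.467 -2.673 0.854
vertex 2.643 -3.287 0.923
vertex 2.993 -2.786 1.5
endloop
endfacet
facet normal 0.779 0.154 -0.608
outer loop
vertex 3.617 -3.095 0.164
vertex 3.967 -2.594 0.74
vertex 3.998 -3.416 0.571
endloop
endfacet
facet normal -0.206 -0.853 -0.480
outer loop
vertex 3.617 -3.095 0.164
vertex 3.998 -3.416 0.571
vertex 2.643 -3.287 0.923
endloop
endfacet
facet normal -0.206 -0.852 -0.481
outer loop
vertex 2.643 -3.287 0.923
vertex 3.998 -3.416 0.571
vertex 3.023 -3.609 1.33
endloop
endfacet
facet normal -0.780 -0.154 0.607
outer loop
vertex 2.643 -3.287 0.923
vertex 3.023 -3.609 1.33
vertex 2.993 -2.786 1.5
endloop
endfacet
facet normal 0.780 0.154 -0.607
outer loop
vertex 3.998 -3.416 0.571
vertex 3.967 -2.594 0.74
vertex 4.36 -3.255 1.077
endloop
endfacet
facet normal 0.274 -0.956 0.108
outer loop
vertex 3.998 -3.416 0.571
vertex 4.36 -3.255 1.077
vertex 3.023 -3.609 1.33
endloop
endfacet
facet normal 0.273 -0.956 0.108
outer loop
vertex 3.023 -3.609 1.33
vertex 4.36 -3.255 1.077
vertex 3.386 -3.448 1.836
endloop
endfacet
facet normal -0.779 -0.154 0.608
outer loop
vertex 3.023 -3.609 1.33
vertex 3.386 -3.448 1.836
vertex 2.993 -2.786 1.5
endloop
endfacet
facet normal 0.779 0.154 -0.608
outer loop
vertex 4.36 -3.255 1.077
vertex 3.967 -2.594 0.74
vertex 4.493 -2.707 1.386
endloop
endfacet
facet normal 0.592 -0.500 0.632
outer loop
vertex 4.36 -3.255 1.077
vertex 4.493 -2.707 1.386
vertex 3.386 -3.448 1.836
endloop
endfacet
facet normal 0.592 -0.499 0.633
outer loop
vertex 3.386 -3.448 1.836
vertex 4.493 -2.707 1.386
vertex 3.518 -2.9 2.145
endloop
endfacet
facet normal -0.779 -0.155 0.607
outer loop
vertex 3.386 -3.448 1.836
vertex 3.518 -2.9 2.145
vertex 2.993 -2.786 1.5
endloop
endfacet
facet normal 0.779 0.155 -0.607
outer loop
vertex 4.493 -2.707 1.386
vertex 3.967 -2.594 0.74
vertex 4.317 -2.093 1.317
endloop
endfacet
facet normal 0.563 0.250 0.787
outer loop
vertex 4.493 -2.707 1.386
vertex 4.317 -2.093 1.317
vertex 3.518 -2.9 2.145
endloop
endfacet
facet normal 0.564 0.249 0.787
outer loop
vertex 3.518 -2.9 2.145
vertex 4.317 -2.093 1.317
vertex 3.343 -2.285 2.076
endloop
endfacet
facet normal -0.779 -0.154 0.607
outer loop
vertex 3.518 -2.9 2.145
vertex 3.343 -2.285 2.076
vertex 2.993 -2.786 1.5
endloop
endfacet

endsolid


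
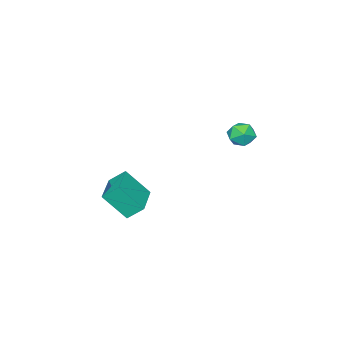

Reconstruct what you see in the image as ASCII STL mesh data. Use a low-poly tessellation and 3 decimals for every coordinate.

solid 
facet normal -0.881 -0.470 0.053
outer loop
vertex -3.648 3.601 1.939
vertex -3.328 2.951 1.492
vertex -3.276 2.95 2.342
endloop
endfacet
facet normal -0.778 -0.057 0.626
outer loop
vertex -3.648 3.601 1.939
vertex -3.276 2.95 2.342
vertex -3.128 3.749 2.598
endloop
endfacet
facet normal -0.681 0.613 0.400
outer loop
vertex -3.648 3.601 1.939
vertex -3.128 3.749 2.598
vertex -3.089 4.244 1.905
endloop
endfacet
facet normal -0.725 0.614 -0.312
outer loop
vertex -3.648 3.601 1.939
vertex -3.089 4.244 1.905
vertex -3.213 3.75 1.222
endloop
endfacet
facet normal -0.848 -0.056 -0.526
outer loop
vertex -3.648 3.601 1.939
vertex -3.213 3.75 1.222
vertex -3.328 2.951 1.492
endloop
endfacet
facet normal -0.177 -0.270 0.946
outer loop
vertex -3.128 3.749 2.598
vertex -3.276 2.95 2.342
vertex -2.487 3.19 2.558
endloop
endfacet
facet normal -0.344 -0.939 0.020
outer loop
vertex -3.276 2.95 2.342
vertex -3.328 2.951 1.492
vertex -2.611 2.696 1.875
endloop
endfacet
facet normal -0.291 -0.268 -0.918
outer loop
vertex -3.328 2.951 1.492
vertex -3.213 3.75 1.222
vertex -2.572 3.191 1.182
endloop
endfacet
facet normal -0.091 0.815 -0.573
outer loop
vertex -3.213 3.75 1.222
vertex -3.089 4.244 1.905
vertex -2.424 3.99 1.438
endloop
endfacet
facet normal -0.020 0.814 0.580
outer loop
vertex -3.089 4.244 1.905
vertex -3.128 3.749 2.598
vertex -2.372 3.989 2.288
endloop
endfacet
facet normal 0.725 -0.614 0.312
outer loop
vertex -2.052 3.339 1.841
vertex -2.487 3.19 2.558
vertex -2.611 2.696 1.875
endloop
endfacet
facet normal 0.681 -0.613 -0.400
outer loop
vertex -2.052 3.339 1.841
vertex -2.611 2.696 1.875
vertex -2.572 3.191 1.182
endloop
endfacet
facet normal 0.778 0.057 -0.626
outer loop
vertex -2.052 3.339 1.841
vertex -2.572 3.191 1.182
vertex -2.424 3.99 1.438
endloop
endfacet
facet normal 0.881 0.470 -0.053
outer loop
vertex -2.052 3.339 1.841
vertex -2.424 3.99 1.438
vertex -2.372 3.989 2.288
endloop
endfacet
facet normal 0.848 0.056 0.526
outer loop
vertex -2.052 3.339 1.841
vertex -2.372 3.989 2.288
vertex -2.487 3.19 2.558
endloop
endfacet
facet normal 0.091 -0.815 0.573
outer loop
vertex -2.611 2.696 1.875
vertex -2.487 3.19 2.558
vertex -3.276 2.95 2.342
endloop
endfacet
facet normal 0.020 -0.814 -0.580
outer loop
vertex -2.572 3.191 1.182
vertex -2.611 2.696 1.875
vertex -3.328 2.951 1.492
endloop
endfacet
facet normal 0.177 0.270 -0.946
outer loop
vertex -2.424 3.99 1.438
vertex -2.572 3.191 1.182
vertex -3.213 3.75 1.222
endloop
endfacet
facet normal 0.344 0.939 -0.020
outer loop
vertex -2.372 3.989 2.288
vertex -2.424 3.99 1.438
vertex -3.089 4.244 1.905
endloop
endfacet
facet normal 0.291 0.268 0.918
outer loop
vertex -2.487 3.19 2.558
vertex -2.372 3.989 2.288
vertex -3.128 3.749 2.598
endloop
endfacet
facet normal -0.410 0.630 0.660
outer loop
vertex 2.588 0.453 0.554
vertex 4.253 1.485 0.603
vertex 1.964 1.526 -0.857
endloop
endfacet
facet normal -0.850 -0.527 -0.025
outer loop
vertex 2.427 0.815 -1.603
vertex 2.588 0.453 0.554
vertex 1.964 1.526 -0.857
endloop
endfacet
facet normal -0.410 0.629 0.660
outer loop
vertex 1.964 1.526 -0.857
vertex 4.253 1.485 0.603
vertex 3.629 2.559 -0.808
endloop
endfacet
facet normal -0.332 0.571 -0.751
outer loop
vertex 3.629 2.559 -0.808
vertex 2.427 0.815 -1.603
vertex 1.964 1.526 -0.857
endloop
endfacet
facet normal 0.332 -0.571 0.751
outer loop
vertex 2.588 0.453 0.554
vertex 4.716 0.774 -0.143
vertex 4.253 1.485 0.603
endloop
endfacet
facet normal -0.850 -0.526 -0.025
outer loop
vertex 3.051 -0.259 -0.192
vertex 2.588 0.453 0.554
vertex 2.427 0.815 -1.603
endloop
endfacet
facet normal 0.332 -0.571 0.751
outer loop
vertex 3.051 -0.259 -0.192
vertex 4.716 0.774 -0.143
vertex 2.588 0.453 0.554
endloop
endfacet
facet normal 0.850 0.527 0.025
outer loop
vertex 4.253 1.485 0.603
vertex 4.716 0.774 -0.143
vertex 3.629 2.559 -0.808
endloop
endfacet
facet normal -0.332 0.571 -0.751
outer loop
vertex 4.092 1.847 -1.554
vertex 2.427 0.815 -1.603
vertex 3.629 2.559 -0.808
endloop
endfacet
facet normal 0.850 0.527 0.025
outer loop
vertex 3.629 2.559 -0.808
vertex 4.716 0.774 -0.143
vertex 4.092 1.847 -1.554
endloop
endfacet
facet normal 0.410 -0.629 -0.660
outer loop
vertex 4.092 1.847 -1.554
vertex 3.051 -0.259 -0.192
vertex 2.427 0.815 -1.603
endloop
endfacet
facet normal 0.410 -0.630 -0.660
outer loop
vertex 4.716 0.774 -0.143
vertex 3.051 -0.259 -0.192
vertex 4.092 1.847 -1.554
endloop
endfacet

endsolid


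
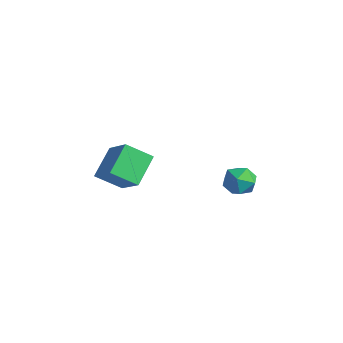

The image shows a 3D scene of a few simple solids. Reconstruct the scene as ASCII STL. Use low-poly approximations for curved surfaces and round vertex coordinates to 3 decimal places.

solid 
facet normal -0.805 0.041 -0.592
outer loop
vertex -0.879 -2.856 1.292
vertex -0.171 -1.725 0.409
vertex -0.131 -4.191 0.183
endloop
endfacet
facet normal -0.442 -0.707 0.552
outer loop
vertex 1.511 -4.275 1.391
vertex -0.879 -2.856 1.292
vertex -0.131 -4.191 0.183
endloop
endfacet
facet normal -0.805 0.041 -0.592
outer loop
vertex -0.131 -4.191 0.183
vertex -0.171 -1.725 0.409
vertex 0.577 -3.06 -0.7
endloop
endfacet
facet normal 0.396 -0.706 -0.587
outer loop
vertex 0.577 -3.06 -0.7
vertex 1.511 -4.275 1.391
vertex -0.131 -4.191 0.183
endloop
endfacet
facet normal -0.396 0.706 0.587
outer loop
vertex -0.879 -2.856 1.292
vertex 1.471 -1.809 1.617
vertex -0.171 -1.725 0.409
endloop
endfacet
facet normal -0.442 -0.707 0.552
outer loop
vertex 0.763 -2.94 2.5
vertex -0.879 -2.856 1.292
vertex 1.511 -4.275 1.391
endloop
endfacet
facet normal -0.396 0.706 0.587
outer loop
vertex 0.763 -2.94 2.5
vertex 1.471 -1.809 1.617
vertex -0.879 -2.856 1.292
endloop
endfacet
facet normal 0.442 0.707 -0.552
outer loop
vertex -0.171 -1.725 0.409
vertex 1.471 -1.809 1.617
vertex 0.577 -3.06 -0.7
endloop
endfacet
facet normal 0.396 -0.706 -0.587
outer loop
vertex 2.219 -3.144 0.508
vertex 1.511 -4.275 1.391
vertex 0.577 -3.06 -0.7
endloop
endfacet
facet normal 0.442 0.707 -0.552
outer loop
vertex 0.577 -3.06 -0.7
vertex 1.471 -1.809 1.617
vertex 2.219 -3.144 0.508
endloop
endfacet
facet normal 0.805 -0.041 0.592
outer loop
vertex 2.219 -3.144 0.508
vertex 0.763 -2.94 2.5
vertex 1.511 -4.275 1.391
endloop
endfacet
facet normal 0.805 -0.041 0.592
outer loop
vertex 1.471 -1.809 1.617
vertex 0.763 -2.94 2.5
vertex 2.219 -3.144 0.508
endloop
endfacet
facet normal -0.487 0.195 0.852
outer loop
vertex 1.128 3.47 -1.354
vertex 1.374 2.566 -1.006
vertex 1.976 3.346 -0.841
endloop
endfacet
facet normal -0.225 0.794 0.565
outer loop
vertex 1.128 3.47 -1.354
vertex 1.976 3.346 -0.841
vertex 1.965 3.923 -1.657
endloop
endfacet
facet normal -0.499 0.862 -0.091
outer loop
vertex 1.128 3.47 -1.354
vertex 1.965 3.923 -1.657
vertex 1.356 3.499 -2.326
endloop
endfacet
facet normal -0.929 0.305 -0.209
outer loop
vertex 1.128 3.47 -1.354
vertex 1.356 3.499 -2.326
vertex 0.991 2.661 -1.924
endloop
endfacet
facet normal -0.921 -0.107 0.373
outer loop
vertex 1.128 3.47 -1.354
vertex 0.991 2.661 -1.924
vertex 1.374 2.566 -1.006
endloop
endfacet
facet normal 0.481 0.719 0.502
outer loop
vertex 1.965 3.923 -1.657
vertex 1.976 3.346 -0.841
vertex 2.729 3.299 -1.496
endloop
endfacet
facet normal 0.059 -0.250 0.966
outer loop
vertex 1.976 3.346 -0.841
vertex 1.374 2.566 -1.006
vertex 2.364 2.461 -1.094
endloop
endfacet
facet normal -0.645 -0.740 0.192
outer loop
vertex 1.374 2.566 -1.006
vertex 0.991 2.661 -1.924
vertex 1.755 2.037 -1.763
endloop
endfacet
facet normal -0.657 -0.074 -0.750
outer loop
vertex 0.991 2.661 -1.924
vertex 1.356 3.499 -2.326
vertex 1.744 2.614 -2.579
endloop
endfacet
facet normal 0.038 0.828 -0.559
outer loop
vertex 1.356 3.499 -2.326
vertex 1.965 3.923 -1.657
vertex 2.346 3.394 -2.414
endloop
endfacet
facet normal 0.929 -0.305 0.209
outer loop
vertex 2.592 2.49 -2.066
vertex 2.729 3.299 -1.496
vertex 2.364 2.461 -1.094
endloop
endfacet
facet normal 0.499 -0.862 0.091
outer loop
vertex 2.592 2.49 -2.066
vertex 2.364 2.461 -1.094
vertex 1.755 2.037 -1.763
endloop
endfacet
facet normal 0.225 -0.794 -0.565
outer loop
vertex 2.592 2.49 -2.066
vertex 1.755 2.037 -1.763
vertex 1.744 2.614 -2.579
endloop
endfacet
facet normal 0.487 -0.195 -0.852
outer loop
vertex 2.592 2.49 -2.066
vertex 1.744 2.614 -2.579
vertex 2.346 3.394 -2.414
endloop
endfacet
facet normal 0.921 0.107 -0.373
outer loop
vertex 2.592 2.49 -2.066
vertex 2.346 3.394 -2.414
vertex 2.729 3.299 -1.496
endloop
endfacet
facet normal 0.657 0.074 0.750
outer loop
vertex 2.364 2.461 -1.094
vertex 2.729 3.299 -1.496
vertex 1.976 3.346 -0.841
endloop
endfacet
facet normal -0.038 -0.828 0.559
outer loop
vertex 1.755 2.037 -1.763
vertex 2.364 2.461 -1.094
vertex 1.374 2.566 -1.006
endloop
endfacet
facet normal -0.481 -0.719 -0.502
outer loop
vertex 1.744 2.614 -2.579
vertex 1.755 2.037 -1.763
vertex 0.991 2.661 -1.924
endloop
endfacet
facet normal -0.059 0.250 -0.966
outer loop
vertex 2.346 3.394 -2.414
vertex 1.744 2.614 -2.579
vertex 1.356 3.499 -2.326
endloop
endfacet
facet normal 0.645 0.740 -0.192
outer loop
vertex 2.729 3.299 -1.496
vertex 2.346 3.394 -2.414
vertex 1.965 3.923 -1.657
endloop
endfacet

endsolid


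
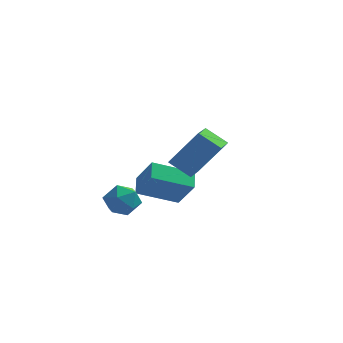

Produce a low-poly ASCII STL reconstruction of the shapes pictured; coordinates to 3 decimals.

solid 
facet normal 0.316 0.350 0.882
outer loop
vertex -0.053 -0.939 -2.085
vertex -0.582 -1.523 -1.664
vertex 0.256 -1.75 -1.874
endloop
endfacet
facet normal 0.825 0.414 0.385
outer loop
vertex -0.053 -0.939 -2.085
vertex 0.256 -1.75 -1.874
vertex 0.448 -1.392 -2.67
endloop
endfacet
facet normal 0.564 0.813 -0.146
outer loop
vertex -0.053 -0.939 -2.085
vertex 0.448 -1.392 -2.67
vertex -0.272 -0.943 -2.951
endloop
endfacet
facet normal -0.105 0.994 0.022
outer loop
vertex -0.053 -0.939 -2.085
vertex -0.272 -0.943 -2.951
vertex -0.909 -1.024 -2.329
endloop
endfacet
facet normal -0.258 0.708 0.658
outer loop
vertex -0.053 -0.939 -2.085
vertex -0.909 -1.024 -2.329
vertex -0.582 -1.523 -1.664
endloop
endfacet
facet normal 0.964 -0.236 0.126
outer loop
vertex 0.448 -1.392 -2.67
vertex 0.256 -1.75 -1.874
vertex 0.229 -2.256 -2.611
endloop
endfacet
facet normal 0.141 -0.341 0.929
outer loop
vertex 0.256 -1.75 -1.874
vertex -0.582 -1.523 -1.664
vertex -0.408 -2.337 -1.989
endloop
endfacet
facet normal -0.789 0.239 0.567
outer loop
vertex -0.582 -1.523 -1.664
vertex -0.909 -1.024 -2.329
vertex -1.128 -1.888 -2.27
endloop
endfacet
facet normal -0.541 0.702 -0.462
outer loop
vertex -0.909 -1.024 -2.329
vertex -0.272 -0.943 -2.951
vertex -0.936 -1.53 -3.066
endloop
endfacet
facet normal 0.542 0.409 -0.734
outer loop
vertex -0.272 -0.943 -2.951
vertex 0.448 -1.392 -2.67
vertex -0.098 -1.757 -3.276
endloop
endfacet
facet normal 0.105 -0.994 -0.022
outer loop
vertex -0.627 -2.341 -2.855
vertex 0.229 -2.256 -2.611
vertex -0.408 -2.337 -1.989
endloop
endfacet
facet normal -0.564 -0.813 0.146
outer loop
vertex -0.627 -2.341 -2.855
vertex -0.408 -2.337 -1.989
vertex -1.128 -1.888 -2.27
endloop
endfacet
facet normal -0.825 -0.414 -0.385
outer loop
vertex -0.627 -2.341 -2.855
vertex -1.128 -1.888 -2.27
vertex -0.936 -1.53 -3.066
endloop
endfacet
facet normal -0.316 -0.350 -0.882
outer loop
vertex -0.627 -2.341 -2.855
vertex -0.936 -1.53 -3.066
vertex -0.098 -1.757 -3.276
endloop
endfacet
facet normal 0.258 -0.708 -0.658
outer loop
vertex -0.627 -2.341 -2.855
vertex -0.098 -1.757 -3.276
vertex 0.229 -2.256 -2.611
endloop
endfacet
facet normal 0.541 -0.702 0.462
outer loop
vertex -0.408 -2.337 -1.989
vertex 0.229 -2.256 -2.611
vertex 0.256 -1.75 -1.874
endloop
endfacet
facet normal -0.542 -0.409 0.734
outer loop
vertex -1.128 -1.888 -2.27
vertex -0.408 -2.337 -1.989
vertex -0.582 -1.523 -1.664
endloop
endfacet
facet normal -0.964 0.236 -0.126
outer loop
vertex -0.936 -1.53 -3.066
vertex -1.128 -1.888 -2.27
vertex -0.909 -1.024 -2.329
endloop
endfacet
facet normal -0.141 0.341 -0.929
outer loop
vertex -0.098 -1.757 -3.276
vertex -0.936 -1.53 -3.066
vertex -0.272 -0.943 -2.951
endloop
endfacet
facet normal 0.789 -0.239 -0.567
outer loop
vertex 0.229 -2.256 -2.611
vertex -0.098 -1.757 -3.276
vertex 0.448 -1.392 -2.67
endloop
endfacet
facet normal -0.806 0.173 0.566
outer loop
vertex 2.913 -2.04 1.843
vertex 3.027 -0.871 1.648
vertex 1.705 -2.201 0.17
endloop
endfacet
facet normal -0.096 -0.982 0.164
outer loop
vertex 2.673 -2.409 -0.508
vertex 2.913 -2.04 1.843
vertex 1.705 -2.201 0.17
endloop
endfacet
facet normal -0.806 0.173 0.565
outer loop
vertex 1.705 -2.201 0.17
vertex 3.027 -0.871 1.648
vertex 1.819 -1.033 -0.025
endloop
endfacet
facet normal -0.583 -0.078 -0.809
outer loop
vertex 1.819 -1.033 -0.025
vertex 2.673 -2.409 -0.508
vertex 1.705 -2.201 0.17
endloop
endfacet
facet normal 0.583 0.078 0.809
outer loop
vertex 2.913 -2.04 1.843
vertex 3.995 -1.079 0.97
vertex 3.027 -0.871 1.648
endloop
endfacet
facet normal -0.095 -0.982 0.164
outer loop
vertex 3.881 -2.247 1.165
vertex 2.913 -2.04 1.843
vertex 2.673 -2.409 -0.508
endloop
endfacet
facet normal 0.583 0.078 0.809
outer loop
vertex 3.881 -2.247 1.165
vertex 3.995 -1.079 0.97
vertex 2.913 -2.04 1.843
endloop
endfacet
facet normal 0.096 0.982 -0.164
outer loop
vertex 3.027 -0.871 1.648
vertex 3.995 -1.079 0.97
vertex 1.819 -1.033 -0.025
endloop
endfacet
facet normal -0.583 -0.078 -0.809
outer loop
vertex 2.787 -1.24 -0.703
vertex 2.673 -2.409 -0.508
vertex 1.819 -1.033 -0.025
endloop
endfacet
facet normal 0.095 0.982 -0.163
outer loop
vertex 1.819 -1.033 -0.025
vertex 3.995 -1.079 0.97
vertex 2.787 -1.24 -0.703
endloop
endfacet
facet normal 0.806 -0.173 -0.566
outer loop
vertex 2.787 -1.24 -0.703
vertex 3.881 -2.247 1.165
vertex 2.673 -2.409 -0.508
endloop
endfacet
facet normal 0.806 -0.173 -0.566
outer loop
vertex 3.995 -1.079 0.97
vertex 3.881 -2.247 1.165
vertex 2.787 -1.24 -0.703
endloop
endfacet
facet normal -0.861 -0.342 0.376
outer loop
vertex 0.091 2.522 -3.024
vertex -0.049 3.439 -2.511
vertex -0.739 3.143 -4.359
endloop
endfacet
facet normal 0.132 -0.865 -0.484
outer loop
vertex 1.069 3.861 -5.149
vertex 0.091 2.522 -3.024
vertex -0.739 3.143 -4.359
endloop
endfacet
facet normal -0.861 -0.342 0.376
outer loop
vertex -0.739 3.143 -4.359
vertex -0.049 3.439 -2.511
vertex -0.879 4.06 -3.845
endloop
endfacet
facet normal -0.491 0.368 -0.790
outer loop
vertex -0.879 4.06 -3.845
vertex 1.069 3.861 -5.149
vertex -0.739 3.143 -4.359
endloop
endfacet
facet normal 0.491 -0.367 0.790
outer loop
vertex 0.091 2.522 -3.024
vertex 1.759 4.157 -3.301
vertex -0.049 3.439 -2.511
endloop
endfacet
facet normal 0.132 -0.865 -0.484
outer loop
vertex 1.899 3.24 -3.815
vertex 0.091 2.522 -3.024
vertex 1.069 3.861 -5.149
endloop
endfacet
facet normal 0.491 -0.368 0.790
outer loop
vertex 1.899 3.24 -3.815
vertex 1.759 4.157 -3.301
vertex 0.091 2.522 -3.024
endloop
endfacet
facet normal -0.132 0.865 0.485
outer loop
vertex -0.049 3.439 -2.511
vertex 1.759 4.157 -3.301
vertex -0.879 4.06 -3.845
endloop
endfacet
facet normal -0.491 0.367 -0.790
outer loop
vertex 0.929 4.778 -4.636
vertex 1.069 3.861 -5.149
vertex -0.879 4.06 -3.845
endloop
endfacet
facet normal -0.132 0.865 0.484
outer loop
vertex -0.879 4.06 -3.845
vertex 1.759 4.157 -3.301
vertex 0.929 4.778 -4.636
endloop
endfacet
facet normal 0.861 0.342 -0.376
outer loop
vertex 0.929 4.778 -4.636
vertex 1.899 3.24 -3.815
vertex 1.069 3.861 -5.149
endloop
endfacet
facet normal 0.861 0.342 -0.376
outer loop
vertex 1.759 4.157 -3.301
vertex 1.899 3.24 -3.815
vertex 0.929 4.778 -4.636
endloop
endfacet

endsolid
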